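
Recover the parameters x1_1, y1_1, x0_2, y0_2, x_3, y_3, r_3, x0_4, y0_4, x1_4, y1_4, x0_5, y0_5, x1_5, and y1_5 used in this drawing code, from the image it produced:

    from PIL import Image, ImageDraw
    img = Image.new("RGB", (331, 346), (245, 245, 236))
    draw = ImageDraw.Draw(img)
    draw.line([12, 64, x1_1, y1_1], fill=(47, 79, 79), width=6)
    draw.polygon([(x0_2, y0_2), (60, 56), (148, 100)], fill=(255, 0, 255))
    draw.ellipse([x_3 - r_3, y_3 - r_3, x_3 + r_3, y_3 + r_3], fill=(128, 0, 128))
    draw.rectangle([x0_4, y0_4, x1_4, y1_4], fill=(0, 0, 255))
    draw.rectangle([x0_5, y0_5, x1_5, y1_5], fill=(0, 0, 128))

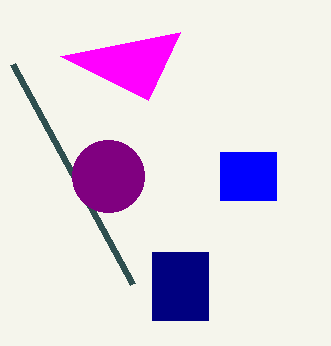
x1_1 = 132
y1_1 = 284
x0_2 = 180
y0_2 = 32
x_3 = 108
y_3 = 176
r_3 = 36
x0_4 = 220
y0_4 = 152
x1_4 = 276
y1_4 = 200
x0_5 = 152
y0_5 = 252
x1_5 = 208
y1_5 = 320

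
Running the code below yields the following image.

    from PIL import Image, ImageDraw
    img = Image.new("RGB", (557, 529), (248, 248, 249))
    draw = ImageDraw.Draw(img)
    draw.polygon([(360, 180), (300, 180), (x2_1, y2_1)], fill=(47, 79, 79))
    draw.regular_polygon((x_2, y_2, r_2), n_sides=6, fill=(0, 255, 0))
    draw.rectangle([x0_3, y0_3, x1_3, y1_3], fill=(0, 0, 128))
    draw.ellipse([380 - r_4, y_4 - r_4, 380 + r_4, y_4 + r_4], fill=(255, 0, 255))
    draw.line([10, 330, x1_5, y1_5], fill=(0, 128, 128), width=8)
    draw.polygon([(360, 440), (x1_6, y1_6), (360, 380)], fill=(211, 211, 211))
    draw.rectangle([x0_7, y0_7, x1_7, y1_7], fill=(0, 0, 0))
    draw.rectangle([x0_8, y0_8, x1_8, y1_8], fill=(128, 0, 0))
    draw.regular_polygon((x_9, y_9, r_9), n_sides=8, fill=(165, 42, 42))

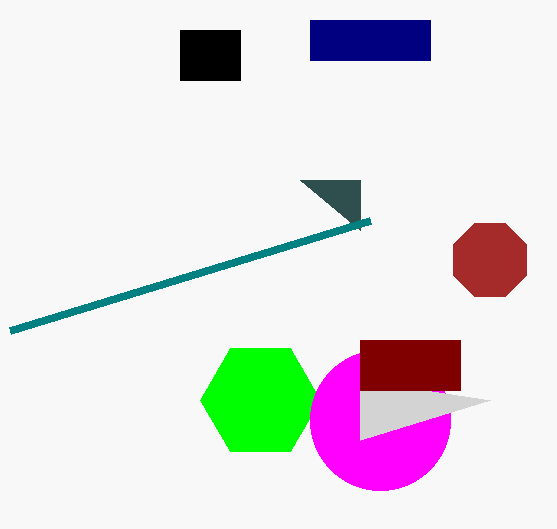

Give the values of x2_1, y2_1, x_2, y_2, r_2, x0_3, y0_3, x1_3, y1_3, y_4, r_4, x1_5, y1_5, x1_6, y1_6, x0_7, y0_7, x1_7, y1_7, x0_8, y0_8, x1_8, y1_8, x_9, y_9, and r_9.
x2_1 = 360
y2_1 = 230
x_2 = 260
y_2 = 400
r_2 = 60
x0_3 = 310
y0_3 = 20
x1_3 = 430
y1_3 = 60
y_4 = 420
r_4 = 70
x1_5 = 370
y1_5 = 220
x1_6 = 490
y1_6 = 400
x0_7 = 180
y0_7 = 30
x1_7 = 240
y1_7 = 80
x0_8 = 360
y0_8 = 340
x1_8 = 460
y1_8 = 390
x_9 = 490
y_9 = 260
r_9 = 40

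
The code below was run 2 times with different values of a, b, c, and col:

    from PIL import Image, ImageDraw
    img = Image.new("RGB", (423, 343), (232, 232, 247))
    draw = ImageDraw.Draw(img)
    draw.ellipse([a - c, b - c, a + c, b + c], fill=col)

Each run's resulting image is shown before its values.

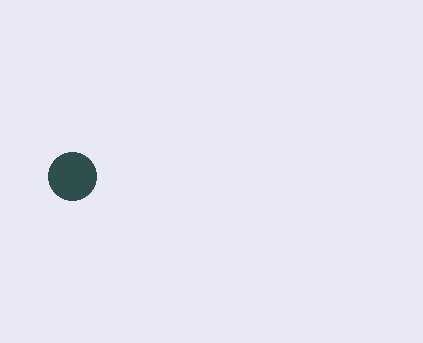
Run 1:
a = 72, b = 176, c = 24, col = 'darkslategray'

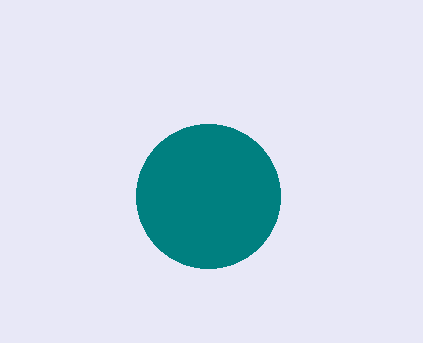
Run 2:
a = 208, b = 196, c = 72, col = 'teal'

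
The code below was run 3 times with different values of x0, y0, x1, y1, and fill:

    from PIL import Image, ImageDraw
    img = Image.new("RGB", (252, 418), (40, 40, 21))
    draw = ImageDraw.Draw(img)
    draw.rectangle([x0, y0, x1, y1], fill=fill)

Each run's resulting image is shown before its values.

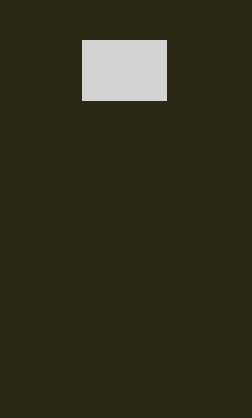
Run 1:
x0 = 82; y0 = 40; x1 = 166; y1 = 100; fill = 'lightgray'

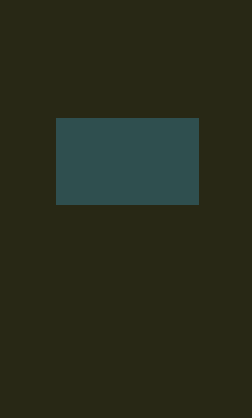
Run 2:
x0 = 56
y0 = 118
x1 = 198
y1 = 204
fill = 'darkslategray'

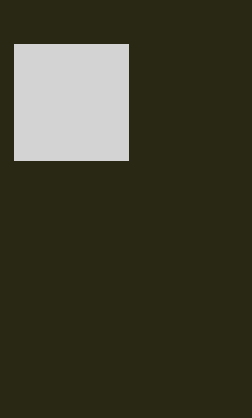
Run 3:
x0 = 14; y0 = 44; x1 = 128; y1 = 160; fill = 'lightgray'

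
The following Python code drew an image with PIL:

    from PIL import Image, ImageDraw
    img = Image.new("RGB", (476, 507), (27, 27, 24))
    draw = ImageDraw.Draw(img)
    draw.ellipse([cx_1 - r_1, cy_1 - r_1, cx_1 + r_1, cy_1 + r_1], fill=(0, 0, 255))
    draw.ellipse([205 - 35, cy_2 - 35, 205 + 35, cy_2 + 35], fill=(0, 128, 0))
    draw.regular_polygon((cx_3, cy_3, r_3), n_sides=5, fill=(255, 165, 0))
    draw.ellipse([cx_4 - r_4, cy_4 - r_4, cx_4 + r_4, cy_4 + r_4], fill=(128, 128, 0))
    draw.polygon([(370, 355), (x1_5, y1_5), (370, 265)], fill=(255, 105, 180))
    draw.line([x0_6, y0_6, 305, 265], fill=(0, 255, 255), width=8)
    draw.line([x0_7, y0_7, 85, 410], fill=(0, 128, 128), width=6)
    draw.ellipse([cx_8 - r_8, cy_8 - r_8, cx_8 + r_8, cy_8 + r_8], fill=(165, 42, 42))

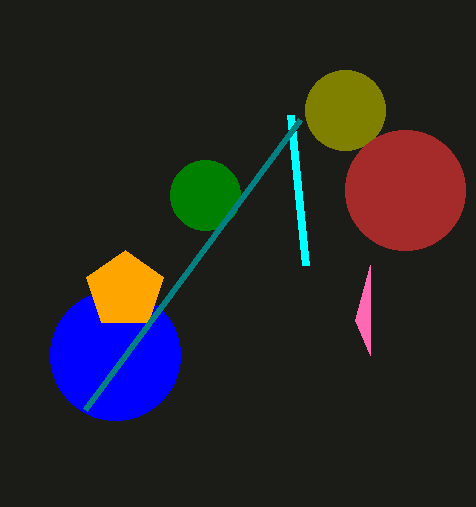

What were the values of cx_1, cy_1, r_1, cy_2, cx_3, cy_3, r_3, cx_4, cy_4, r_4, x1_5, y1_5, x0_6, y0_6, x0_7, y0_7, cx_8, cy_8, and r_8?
cx_1 = 115
cy_1 = 355
r_1 = 65
cy_2 = 195
cx_3 = 125
cy_3 = 290
r_3 = 40
cx_4 = 345
cy_4 = 110
r_4 = 40
x1_5 = 355
y1_5 = 320
x0_6 = 290
y0_6 = 115
x0_7 = 300
y0_7 = 120
cx_8 = 405
cy_8 = 190
r_8 = 60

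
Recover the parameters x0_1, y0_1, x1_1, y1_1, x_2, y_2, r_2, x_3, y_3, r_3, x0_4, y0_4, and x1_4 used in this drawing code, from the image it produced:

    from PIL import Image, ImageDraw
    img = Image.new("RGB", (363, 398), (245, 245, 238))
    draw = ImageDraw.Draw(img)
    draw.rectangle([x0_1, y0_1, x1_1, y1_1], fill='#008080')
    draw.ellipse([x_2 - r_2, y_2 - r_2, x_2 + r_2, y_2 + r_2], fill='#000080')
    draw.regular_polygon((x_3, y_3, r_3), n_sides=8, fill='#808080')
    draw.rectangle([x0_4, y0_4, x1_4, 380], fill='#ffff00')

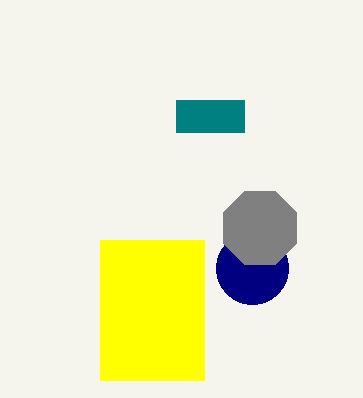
x0_1 = 176, y0_1 = 100, x1_1 = 244, y1_1 = 132, x_2 = 252, y_2 = 268, r_2 = 36, x_3 = 260, y_3 = 228, r_3 = 40, x0_4 = 100, y0_4 = 240, x1_4 = 204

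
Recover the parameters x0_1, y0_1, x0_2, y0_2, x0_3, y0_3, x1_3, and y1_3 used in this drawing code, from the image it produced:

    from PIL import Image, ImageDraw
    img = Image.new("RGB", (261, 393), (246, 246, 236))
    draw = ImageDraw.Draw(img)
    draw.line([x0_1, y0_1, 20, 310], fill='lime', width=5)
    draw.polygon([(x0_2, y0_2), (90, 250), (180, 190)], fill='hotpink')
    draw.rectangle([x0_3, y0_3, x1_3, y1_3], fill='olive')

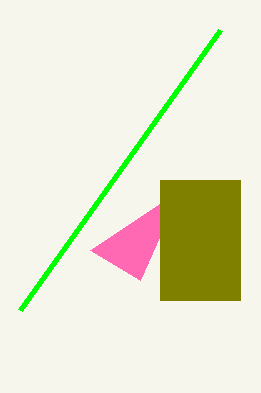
x0_1 = 220
y0_1 = 30
x0_2 = 140
y0_2 = 280
x0_3 = 160
y0_3 = 180
x1_3 = 240
y1_3 = 300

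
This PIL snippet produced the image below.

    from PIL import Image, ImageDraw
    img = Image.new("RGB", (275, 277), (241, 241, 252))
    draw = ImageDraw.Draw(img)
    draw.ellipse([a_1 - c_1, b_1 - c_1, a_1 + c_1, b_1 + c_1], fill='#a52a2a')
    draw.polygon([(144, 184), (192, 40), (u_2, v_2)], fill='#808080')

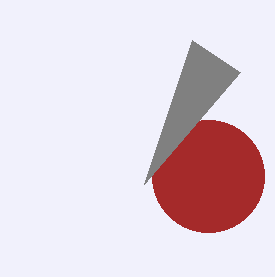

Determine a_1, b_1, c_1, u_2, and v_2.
a_1 = 208; b_1 = 176; c_1 = 56; u_2 = 240; v_2 = 72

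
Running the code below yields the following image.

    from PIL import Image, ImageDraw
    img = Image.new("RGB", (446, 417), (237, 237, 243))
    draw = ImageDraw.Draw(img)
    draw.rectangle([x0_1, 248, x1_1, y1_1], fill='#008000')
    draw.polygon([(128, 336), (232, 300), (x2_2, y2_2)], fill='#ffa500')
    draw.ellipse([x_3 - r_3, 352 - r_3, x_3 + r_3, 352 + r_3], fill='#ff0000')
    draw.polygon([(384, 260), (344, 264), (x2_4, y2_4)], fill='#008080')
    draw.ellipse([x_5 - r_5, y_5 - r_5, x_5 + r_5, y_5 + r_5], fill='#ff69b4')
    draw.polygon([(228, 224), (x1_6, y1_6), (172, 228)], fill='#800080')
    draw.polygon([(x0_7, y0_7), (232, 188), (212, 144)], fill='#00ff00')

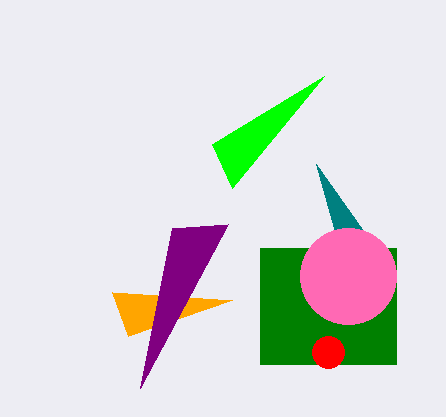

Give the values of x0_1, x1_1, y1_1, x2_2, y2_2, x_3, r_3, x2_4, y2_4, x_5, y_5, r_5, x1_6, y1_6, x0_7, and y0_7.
x0_1 = 260; x1_1 = 396; y1_1 = 364; x2_2 = 112; y2_2 = 292; x_3 = 328; r_3 = 16; x2_4 = 316; y2_4 = 164; x_5 = 348; y_5 = 276; r_5 = 48; x1_6 = 140; y1_6 = 388; x0_7 = 324; y0_7 = 76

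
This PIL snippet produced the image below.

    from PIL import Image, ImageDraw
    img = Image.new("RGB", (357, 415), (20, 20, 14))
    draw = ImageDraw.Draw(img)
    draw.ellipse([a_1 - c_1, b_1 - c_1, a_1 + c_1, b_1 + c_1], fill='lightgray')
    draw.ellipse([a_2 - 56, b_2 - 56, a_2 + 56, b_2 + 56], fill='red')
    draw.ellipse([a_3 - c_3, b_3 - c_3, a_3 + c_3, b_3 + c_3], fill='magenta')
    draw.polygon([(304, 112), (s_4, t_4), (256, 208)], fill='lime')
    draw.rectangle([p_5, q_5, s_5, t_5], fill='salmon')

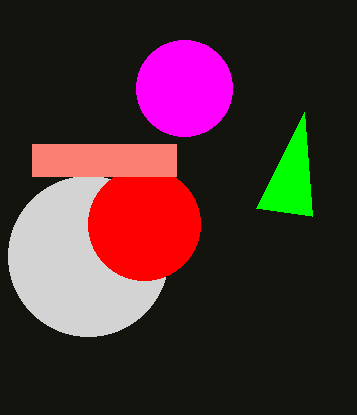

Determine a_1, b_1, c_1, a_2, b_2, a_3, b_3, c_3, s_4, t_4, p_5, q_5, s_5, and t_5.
a_1 = 88
b_1 = 256
c_1 = 80
a_2 = 144
b_2 = 224
a_3 = 184
b_3 = 88
c_3 = 48
s_4 = 312
t_4 = 216
p_5 = 32
q_5 = 144
s_5 = 176
t_5 = 176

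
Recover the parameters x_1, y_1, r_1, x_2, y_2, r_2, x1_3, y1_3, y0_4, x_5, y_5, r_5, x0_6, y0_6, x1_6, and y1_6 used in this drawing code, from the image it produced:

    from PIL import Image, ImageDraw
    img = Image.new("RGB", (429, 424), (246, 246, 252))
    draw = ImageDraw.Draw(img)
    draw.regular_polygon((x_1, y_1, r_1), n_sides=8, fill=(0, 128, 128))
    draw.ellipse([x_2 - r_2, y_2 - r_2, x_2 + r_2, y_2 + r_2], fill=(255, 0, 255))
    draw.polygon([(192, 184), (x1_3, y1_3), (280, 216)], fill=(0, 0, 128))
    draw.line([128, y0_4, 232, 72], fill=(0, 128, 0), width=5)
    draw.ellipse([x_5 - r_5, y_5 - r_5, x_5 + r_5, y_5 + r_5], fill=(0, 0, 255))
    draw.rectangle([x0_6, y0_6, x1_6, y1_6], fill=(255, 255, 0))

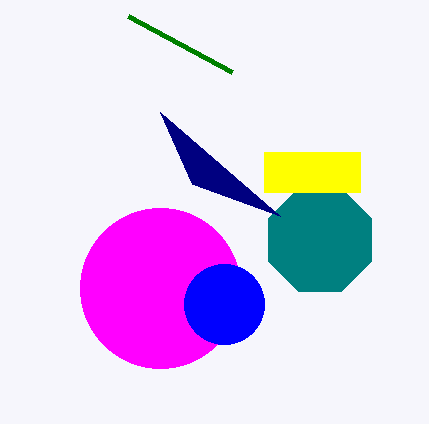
x_1 = 320; y_1 = 240; r_1 = 56; x_2 = 160; y_2 = 288; r_2 = 80; x1_3 = 160; y1_3 = 112; y0_4 = 16; x_5 = 224; y_5 = 304; r_5 = 40; x0_6 = 264; y0_6 = 152; x1_6 = 360; y1_6 = 192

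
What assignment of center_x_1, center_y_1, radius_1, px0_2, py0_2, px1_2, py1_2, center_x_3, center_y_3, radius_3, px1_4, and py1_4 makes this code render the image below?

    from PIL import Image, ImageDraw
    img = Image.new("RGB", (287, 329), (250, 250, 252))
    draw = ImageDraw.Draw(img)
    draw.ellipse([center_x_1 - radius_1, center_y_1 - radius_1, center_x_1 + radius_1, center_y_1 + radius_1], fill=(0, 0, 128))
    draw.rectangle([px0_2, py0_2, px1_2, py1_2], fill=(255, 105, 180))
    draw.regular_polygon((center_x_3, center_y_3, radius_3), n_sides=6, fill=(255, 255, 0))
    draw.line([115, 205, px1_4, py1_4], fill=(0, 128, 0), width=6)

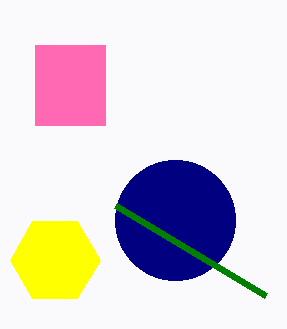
center_x_1 = 175, center_y_1 = 220, radius_1 = 60, px0_2 = 35, py0_2 = 45, px1_2 = 105, py1_2 = 125, center_x_3 = 55, center_y_3 = 260, radius_3 = 45, px1_4 = 265, py1_4 = 295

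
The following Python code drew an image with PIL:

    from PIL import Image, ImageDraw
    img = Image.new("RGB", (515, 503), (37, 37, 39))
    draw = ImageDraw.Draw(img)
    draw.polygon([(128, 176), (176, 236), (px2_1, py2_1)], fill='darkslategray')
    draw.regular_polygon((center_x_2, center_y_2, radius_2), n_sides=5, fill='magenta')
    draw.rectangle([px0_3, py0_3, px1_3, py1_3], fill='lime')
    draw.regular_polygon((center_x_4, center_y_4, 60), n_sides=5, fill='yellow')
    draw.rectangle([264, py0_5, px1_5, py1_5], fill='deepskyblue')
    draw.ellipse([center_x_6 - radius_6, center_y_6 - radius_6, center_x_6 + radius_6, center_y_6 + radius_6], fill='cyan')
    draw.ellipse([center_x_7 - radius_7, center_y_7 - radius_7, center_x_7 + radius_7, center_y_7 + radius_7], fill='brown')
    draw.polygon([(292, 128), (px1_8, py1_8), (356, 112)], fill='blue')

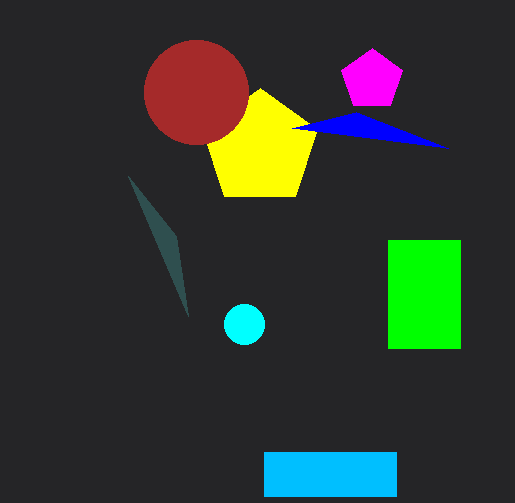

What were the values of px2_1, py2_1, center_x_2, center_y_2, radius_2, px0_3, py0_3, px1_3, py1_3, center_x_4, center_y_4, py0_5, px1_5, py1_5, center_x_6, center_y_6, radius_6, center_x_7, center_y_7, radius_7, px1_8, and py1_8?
px2_1 = 188, py2_1 = 316, center_x_2 = 372, center_y_2 = 80, radius_2 = 32, px0_3 = 388, py0_3 = 240, px1_3 = 460, py1_3 = 348, center_x_4 = 260, center_y_4 = 148, py0_5 = 452, px1_5 = 396, py1_5 = 496, center_x_6 = 244, center_y_6 = 324, radius_6 = 20, center_x_7 = 196, center_y_7 = 92, radius_7 = 52, px1_8 = 448, py1_8 = 148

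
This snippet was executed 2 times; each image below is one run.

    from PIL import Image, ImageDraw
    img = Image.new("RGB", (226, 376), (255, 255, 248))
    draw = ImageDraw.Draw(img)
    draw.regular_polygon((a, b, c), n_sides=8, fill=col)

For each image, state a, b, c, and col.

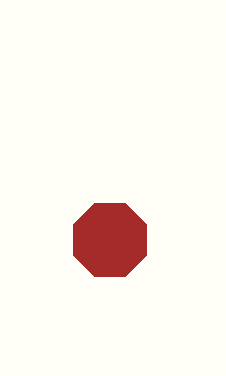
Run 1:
a = 110
b = 240
c = 40
col = 'brown'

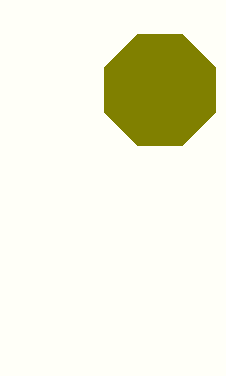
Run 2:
a = 160; b = 90; c = 60; col = 'olive'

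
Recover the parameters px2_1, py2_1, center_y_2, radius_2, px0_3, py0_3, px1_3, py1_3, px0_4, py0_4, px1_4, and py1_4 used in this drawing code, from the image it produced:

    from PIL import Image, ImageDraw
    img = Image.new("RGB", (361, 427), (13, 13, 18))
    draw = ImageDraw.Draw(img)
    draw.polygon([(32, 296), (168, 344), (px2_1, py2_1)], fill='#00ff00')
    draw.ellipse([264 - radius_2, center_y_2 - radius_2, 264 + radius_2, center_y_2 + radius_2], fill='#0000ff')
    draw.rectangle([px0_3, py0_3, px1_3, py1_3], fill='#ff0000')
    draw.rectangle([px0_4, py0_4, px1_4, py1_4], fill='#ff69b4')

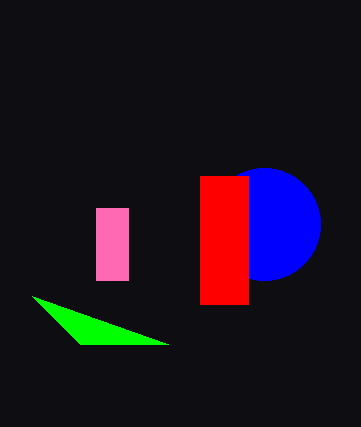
px2_1 = 80; py2_1 = 344; center_y_2 = 224; radius_2 = 56; px0_3 = 200; py0_3 = 176; px1_3 = 248; py1_3 = 304; px0_4 = 96; py0_4 = 208; px1_4 = 128; py1_4 = 280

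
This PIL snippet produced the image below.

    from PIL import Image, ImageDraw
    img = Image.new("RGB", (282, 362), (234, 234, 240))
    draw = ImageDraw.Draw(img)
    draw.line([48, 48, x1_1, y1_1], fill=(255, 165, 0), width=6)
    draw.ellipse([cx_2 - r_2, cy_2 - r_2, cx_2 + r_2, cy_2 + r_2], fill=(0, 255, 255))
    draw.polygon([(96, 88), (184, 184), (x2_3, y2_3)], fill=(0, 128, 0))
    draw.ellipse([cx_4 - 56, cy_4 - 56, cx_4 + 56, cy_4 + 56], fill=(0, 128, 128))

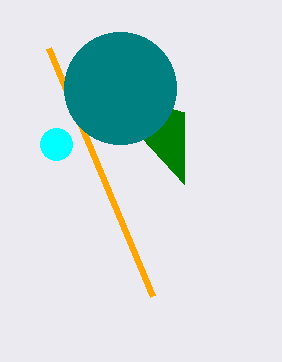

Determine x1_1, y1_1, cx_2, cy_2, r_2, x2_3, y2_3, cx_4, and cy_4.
x1_1 = 152
y1_1 = 296
cx_2 = 56
cy_2 = 144
r_2 = 16
x2_3 = 184
y2_3 = 112
cx_4 = 120
cy_4 = 88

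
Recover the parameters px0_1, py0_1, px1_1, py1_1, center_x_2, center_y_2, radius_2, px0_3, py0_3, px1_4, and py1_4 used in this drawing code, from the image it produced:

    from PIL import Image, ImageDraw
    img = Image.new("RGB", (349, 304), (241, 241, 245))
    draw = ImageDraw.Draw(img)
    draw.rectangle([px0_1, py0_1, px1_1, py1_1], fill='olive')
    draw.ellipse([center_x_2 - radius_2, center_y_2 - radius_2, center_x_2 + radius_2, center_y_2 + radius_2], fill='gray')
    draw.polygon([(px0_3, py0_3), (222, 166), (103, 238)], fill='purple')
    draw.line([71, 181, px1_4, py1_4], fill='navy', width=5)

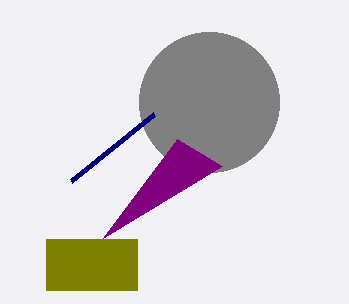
px0_1 = 46, py0_1 = 239, px1_1 = 137, py1_1 = 290, center_x_2 = 209, center_y_2 = 102, radius_2 = 70, px0_3 = 177, py0_3 = 139, px1_4 = 154, py1_4 = 114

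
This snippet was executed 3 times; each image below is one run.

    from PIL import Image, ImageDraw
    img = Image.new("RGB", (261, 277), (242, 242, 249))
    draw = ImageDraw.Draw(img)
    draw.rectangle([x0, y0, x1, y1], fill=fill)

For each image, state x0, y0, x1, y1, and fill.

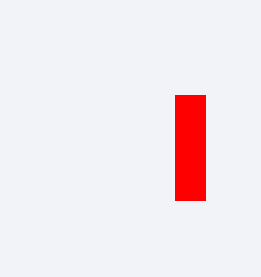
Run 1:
x0 = 175
y0 = 95
x1 = 205
y1 = 200
fill = 'red'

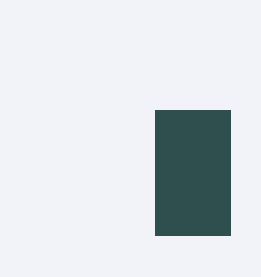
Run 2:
x0 = 155, y0 = 110, x1 = 230, y1 = 235, fill = 'darkslategray'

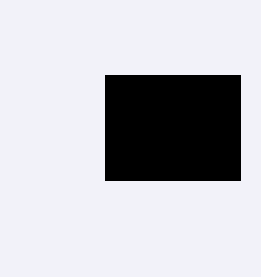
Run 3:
x0 = 105, y0 = 75, x1 = 240, y1 = 180, fill = 'black'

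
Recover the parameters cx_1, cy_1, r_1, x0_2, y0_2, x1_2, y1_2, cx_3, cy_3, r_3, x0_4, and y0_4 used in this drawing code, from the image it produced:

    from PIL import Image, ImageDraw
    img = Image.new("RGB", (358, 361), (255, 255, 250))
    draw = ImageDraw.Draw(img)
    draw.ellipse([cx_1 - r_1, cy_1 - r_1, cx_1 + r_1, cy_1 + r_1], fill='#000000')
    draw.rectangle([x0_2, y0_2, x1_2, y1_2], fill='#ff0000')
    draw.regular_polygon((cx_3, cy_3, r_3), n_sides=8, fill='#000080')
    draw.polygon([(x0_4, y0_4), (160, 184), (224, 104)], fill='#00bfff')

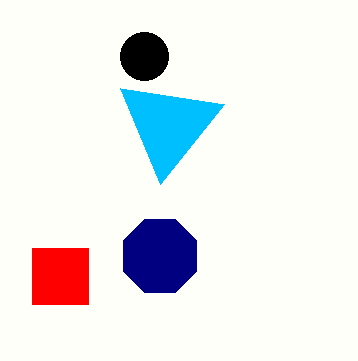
cx_1 = 144; cy_1 = 56; r_1 = 24; x0_2 = 32; y0_2 = 248; x1_2 = 88; y1_2 = 304; cx_3 = 160; cy_3 = 256; r_3 = 40; x0_4 = 120; y0_4 = 88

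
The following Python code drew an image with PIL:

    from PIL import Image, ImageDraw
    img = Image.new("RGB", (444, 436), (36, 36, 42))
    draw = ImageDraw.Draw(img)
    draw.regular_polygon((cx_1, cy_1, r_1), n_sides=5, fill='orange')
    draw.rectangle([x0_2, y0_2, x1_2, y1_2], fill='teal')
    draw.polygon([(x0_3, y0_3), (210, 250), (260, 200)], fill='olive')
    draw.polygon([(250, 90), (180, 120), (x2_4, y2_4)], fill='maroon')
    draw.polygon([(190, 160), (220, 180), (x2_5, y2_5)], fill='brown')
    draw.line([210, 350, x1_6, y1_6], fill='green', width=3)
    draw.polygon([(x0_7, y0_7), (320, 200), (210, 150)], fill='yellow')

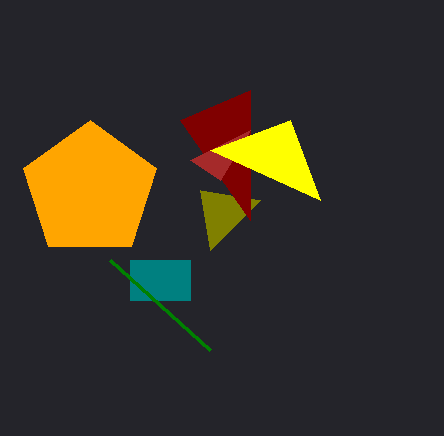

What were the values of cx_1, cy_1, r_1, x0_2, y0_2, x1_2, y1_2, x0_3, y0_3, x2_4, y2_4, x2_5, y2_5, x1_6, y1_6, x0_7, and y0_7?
cx_1 = 90; cy_1 = 190; r_1 = 70; x0_2 = 130; y0_2 = 260; x1_2 = 190; y1_2 = 300; x0_3 = 200; y0_3 = 190; x2_4 = 250; y2_4 = 220; x2_5 = 250; y2_5 = 130; x1_6 = 110; y1_6 = 260; x0_7 = 290; y0_7 = 120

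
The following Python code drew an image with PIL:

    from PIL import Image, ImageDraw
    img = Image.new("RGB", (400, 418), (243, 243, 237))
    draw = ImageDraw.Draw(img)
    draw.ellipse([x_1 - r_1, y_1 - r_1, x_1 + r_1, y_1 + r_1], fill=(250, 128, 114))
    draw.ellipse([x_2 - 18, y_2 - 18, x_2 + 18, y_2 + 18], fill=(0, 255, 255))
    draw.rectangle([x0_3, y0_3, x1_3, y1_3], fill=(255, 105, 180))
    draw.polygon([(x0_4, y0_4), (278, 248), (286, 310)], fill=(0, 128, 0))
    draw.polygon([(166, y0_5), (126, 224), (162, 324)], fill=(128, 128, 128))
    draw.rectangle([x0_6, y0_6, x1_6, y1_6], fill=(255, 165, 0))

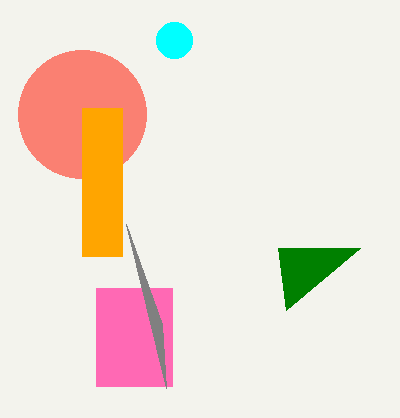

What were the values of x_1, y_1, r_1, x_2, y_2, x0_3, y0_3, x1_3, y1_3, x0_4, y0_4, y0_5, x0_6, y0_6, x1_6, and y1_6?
x_1 = 82, y_1 = 114, r_1 = 64, x_2 = 174, y_2 = 40, x0_3 = 96, y0_3 = 288, x1_3 = 172, y1_3 = 386, x0_4 = 360, y0_4 = 248, y0_5 = 388, x0_6 = 82, y0_6 = 108, x1_6 = 122, y1_6 = 256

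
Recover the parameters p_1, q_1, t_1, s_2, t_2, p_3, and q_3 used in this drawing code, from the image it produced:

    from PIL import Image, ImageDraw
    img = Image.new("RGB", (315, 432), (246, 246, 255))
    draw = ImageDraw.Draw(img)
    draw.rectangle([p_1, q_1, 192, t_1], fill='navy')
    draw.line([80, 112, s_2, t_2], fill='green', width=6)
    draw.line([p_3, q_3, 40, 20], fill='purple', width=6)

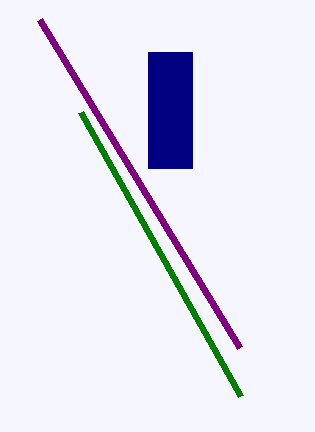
p_1 = 148
q_1 = 52
t_1 = 168
s_2 = 240
t_2 = 396
p_3 = 240
q_3 = 348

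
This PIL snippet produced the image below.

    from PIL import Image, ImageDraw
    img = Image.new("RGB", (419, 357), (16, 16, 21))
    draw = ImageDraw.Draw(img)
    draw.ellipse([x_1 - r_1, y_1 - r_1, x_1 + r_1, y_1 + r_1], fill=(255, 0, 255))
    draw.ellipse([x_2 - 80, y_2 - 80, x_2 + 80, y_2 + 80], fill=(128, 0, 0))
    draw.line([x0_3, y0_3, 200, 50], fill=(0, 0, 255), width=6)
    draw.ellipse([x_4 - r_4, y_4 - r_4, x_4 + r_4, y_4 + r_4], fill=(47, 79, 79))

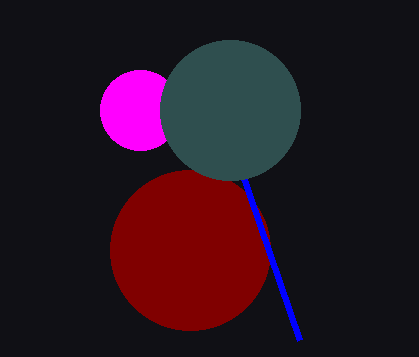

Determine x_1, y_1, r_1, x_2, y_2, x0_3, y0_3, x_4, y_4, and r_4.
x_1 = 140, y_1 = 110, r_1 = 40, x_2 = 190, y_2 = 250, x0_3 = 300, y0_3 = 340, x_4 = 230, y_4 = 110, r_4 = 70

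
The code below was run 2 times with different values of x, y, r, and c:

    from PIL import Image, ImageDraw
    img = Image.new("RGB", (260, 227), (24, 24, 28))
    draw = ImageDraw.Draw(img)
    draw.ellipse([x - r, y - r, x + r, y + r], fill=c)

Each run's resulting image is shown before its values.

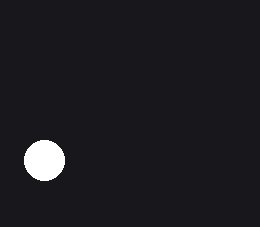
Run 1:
x = 44; y = 160; r = 20; c = 'white'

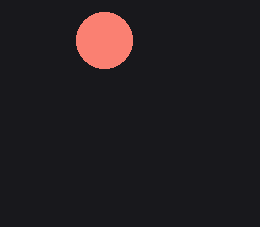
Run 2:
x = 104
y = 40
r = 28
c = 'salmon'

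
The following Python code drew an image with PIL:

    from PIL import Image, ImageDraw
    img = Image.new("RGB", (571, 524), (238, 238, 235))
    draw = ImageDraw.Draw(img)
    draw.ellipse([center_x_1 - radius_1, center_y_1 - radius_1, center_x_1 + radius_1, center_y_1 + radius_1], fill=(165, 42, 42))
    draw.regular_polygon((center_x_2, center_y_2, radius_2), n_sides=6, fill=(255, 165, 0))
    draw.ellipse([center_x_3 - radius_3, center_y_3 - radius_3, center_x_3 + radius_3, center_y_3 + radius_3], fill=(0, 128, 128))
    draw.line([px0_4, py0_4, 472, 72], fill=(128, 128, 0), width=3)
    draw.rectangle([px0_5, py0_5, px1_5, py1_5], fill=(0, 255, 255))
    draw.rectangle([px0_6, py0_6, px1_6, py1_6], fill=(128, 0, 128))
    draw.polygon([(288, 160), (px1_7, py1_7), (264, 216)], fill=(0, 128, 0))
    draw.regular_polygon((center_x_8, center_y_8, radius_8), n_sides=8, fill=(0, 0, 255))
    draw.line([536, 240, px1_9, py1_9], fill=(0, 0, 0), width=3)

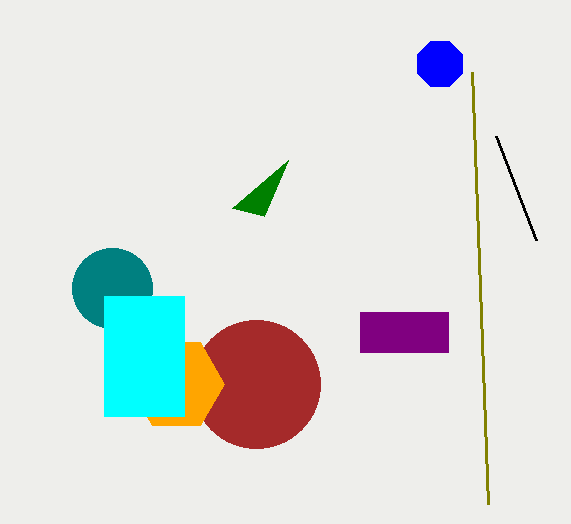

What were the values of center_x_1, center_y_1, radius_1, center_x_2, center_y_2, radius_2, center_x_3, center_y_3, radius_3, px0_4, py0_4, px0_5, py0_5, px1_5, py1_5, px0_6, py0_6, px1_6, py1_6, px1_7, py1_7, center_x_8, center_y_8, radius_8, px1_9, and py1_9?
center_x_1 = 256; center_y_1 = 384; radius_1 = 64; center_x_2 = 176; center_y_2 = 384; radius_2 = 48; center_x_3 = 112; center_y_3 = 288; radius_3 = 40; px0_4 = 488; py0_4 = 504; px0_5 = 104; py0_5 = 296; px1_5 = 184; py1_5 = 416; px0_6 = 360; py0_6 = 312; px1_6 = 448; py1_6 = 352; px1_7 = 232; py1_7 = 208; center_x_8 = 440; center_y_8 = 64; radius_8 = 24; px1_9 = 496; py1_9 = 136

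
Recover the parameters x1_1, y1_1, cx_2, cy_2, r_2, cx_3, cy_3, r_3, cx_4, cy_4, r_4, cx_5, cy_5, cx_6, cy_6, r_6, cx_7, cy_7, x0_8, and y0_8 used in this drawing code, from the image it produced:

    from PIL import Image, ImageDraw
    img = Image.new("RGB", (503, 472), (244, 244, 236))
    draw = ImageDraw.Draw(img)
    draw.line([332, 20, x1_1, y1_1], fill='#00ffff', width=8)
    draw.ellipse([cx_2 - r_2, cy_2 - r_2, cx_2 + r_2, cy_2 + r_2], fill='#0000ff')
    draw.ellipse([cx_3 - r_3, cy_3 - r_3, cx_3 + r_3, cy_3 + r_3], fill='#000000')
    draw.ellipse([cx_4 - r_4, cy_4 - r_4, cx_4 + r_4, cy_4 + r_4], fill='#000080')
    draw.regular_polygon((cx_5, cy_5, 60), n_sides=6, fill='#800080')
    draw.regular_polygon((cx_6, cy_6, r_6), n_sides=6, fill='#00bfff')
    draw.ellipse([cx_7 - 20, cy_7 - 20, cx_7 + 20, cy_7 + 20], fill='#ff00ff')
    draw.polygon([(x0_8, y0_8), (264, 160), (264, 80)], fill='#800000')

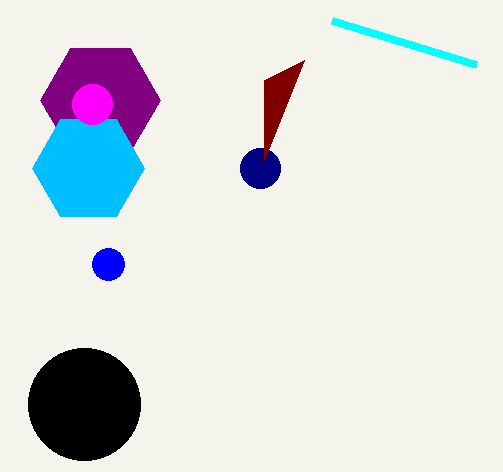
x1_1 = 476
y1_1 = 64
cx_2 = 108
cy_2 = 264
r_2 = 16
cx_3 = 84
cy_3 = 404
r_3 = 56
cx_4 = 260
cy_4 = 168
r_4 = 20
cx_5 = 100
cy_5 = 100
cx_6 = 88
cy_6 = 168
r_6 = 56
cx_7 = 92
cy_7 = 104
x0_8 = 304
y0_8 = 60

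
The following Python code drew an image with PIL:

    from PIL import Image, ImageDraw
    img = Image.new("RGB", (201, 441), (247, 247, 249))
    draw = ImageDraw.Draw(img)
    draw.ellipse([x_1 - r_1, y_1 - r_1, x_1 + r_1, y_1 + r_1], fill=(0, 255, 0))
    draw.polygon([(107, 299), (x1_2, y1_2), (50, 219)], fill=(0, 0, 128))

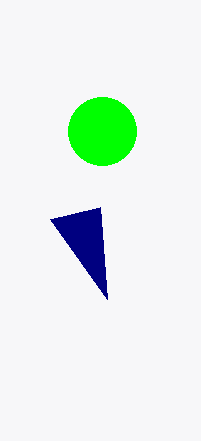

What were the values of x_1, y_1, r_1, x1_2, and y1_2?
x_1 = 102
y_1 = 131
r_1 = 34
x1_2 = 100
y1_2 = 207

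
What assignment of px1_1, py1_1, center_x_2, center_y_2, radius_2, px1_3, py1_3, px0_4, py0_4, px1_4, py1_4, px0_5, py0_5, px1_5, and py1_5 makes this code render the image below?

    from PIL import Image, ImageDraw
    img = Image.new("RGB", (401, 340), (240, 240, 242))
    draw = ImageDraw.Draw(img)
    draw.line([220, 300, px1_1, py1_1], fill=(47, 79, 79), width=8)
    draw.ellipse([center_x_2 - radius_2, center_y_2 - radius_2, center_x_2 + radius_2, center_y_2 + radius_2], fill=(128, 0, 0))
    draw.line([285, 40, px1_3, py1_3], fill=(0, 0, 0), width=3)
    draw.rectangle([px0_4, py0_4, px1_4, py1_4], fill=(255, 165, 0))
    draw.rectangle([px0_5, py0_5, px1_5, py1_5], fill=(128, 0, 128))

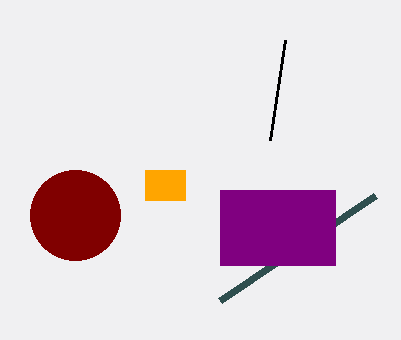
px1_1 = 375
py1_1 = 195
center_x_2 = 75
center_y_2 = 215
radius_2 = 45
px1_3 = 270
py1_3 = 140
px0_4 = 145
py0_4 = 170
px1_4 = 185
py1_4 = 200
px0_5 = 220
py0_5 = 190
px1_5 = 335
py1_5 = 265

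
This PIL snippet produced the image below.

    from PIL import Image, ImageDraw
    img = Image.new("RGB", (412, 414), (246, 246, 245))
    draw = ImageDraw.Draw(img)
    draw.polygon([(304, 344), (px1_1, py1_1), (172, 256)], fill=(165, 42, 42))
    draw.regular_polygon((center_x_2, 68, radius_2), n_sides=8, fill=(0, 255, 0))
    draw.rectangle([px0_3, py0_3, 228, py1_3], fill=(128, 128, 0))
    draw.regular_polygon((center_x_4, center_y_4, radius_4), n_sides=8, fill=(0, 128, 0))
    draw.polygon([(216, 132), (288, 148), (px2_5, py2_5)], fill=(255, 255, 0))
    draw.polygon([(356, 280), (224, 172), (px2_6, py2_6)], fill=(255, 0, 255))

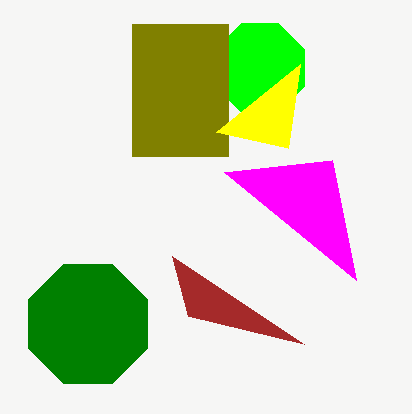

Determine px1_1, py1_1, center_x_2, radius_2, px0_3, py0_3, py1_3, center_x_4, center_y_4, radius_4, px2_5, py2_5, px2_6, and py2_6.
px1_1 = 188; py1_1 = 316; center_x_2 = 260; radius_2 = 48; px0_3 = 132; py0_3 = 24; py1_3 = 156; center_x_4 = 88; center_y_4 = 324; radius_4 = 64; px2_5 = 300; py2_5 = 64; px2_6 = 332; py2_6 = 160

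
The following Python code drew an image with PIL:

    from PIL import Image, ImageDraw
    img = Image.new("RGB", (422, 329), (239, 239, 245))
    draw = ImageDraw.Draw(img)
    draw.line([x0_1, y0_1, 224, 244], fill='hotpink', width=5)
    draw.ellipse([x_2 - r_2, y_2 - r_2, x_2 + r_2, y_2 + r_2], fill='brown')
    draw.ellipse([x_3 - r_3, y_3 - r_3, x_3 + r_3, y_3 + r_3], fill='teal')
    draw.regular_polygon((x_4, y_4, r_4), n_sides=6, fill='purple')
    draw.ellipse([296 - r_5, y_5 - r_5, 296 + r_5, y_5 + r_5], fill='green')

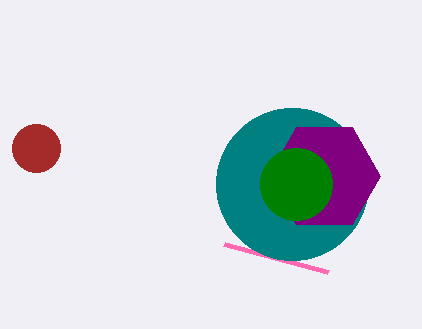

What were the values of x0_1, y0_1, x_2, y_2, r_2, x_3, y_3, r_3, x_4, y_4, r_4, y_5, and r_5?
x0_1 = 328
y0_1 = 272
x_2 = 36
y_2 = 148
r_2 = 24
x_3 = 292
y_3 = 184
r_3 = 76
x_4 = 324
y_4 = 176
r_4 = 56
y_5 = 184
r_5 = 36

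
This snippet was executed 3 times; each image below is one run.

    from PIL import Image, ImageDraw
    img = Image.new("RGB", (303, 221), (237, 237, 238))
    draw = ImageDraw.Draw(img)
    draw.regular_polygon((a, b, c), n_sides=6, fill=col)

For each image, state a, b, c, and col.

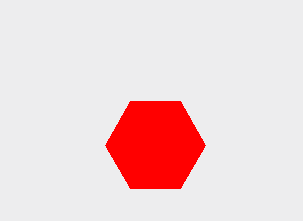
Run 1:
a = 155, b = 145, c = 50, col = 'red'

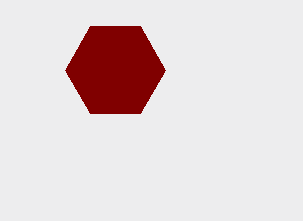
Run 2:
a = 115; b = 70; c = 50; col = 'maroon'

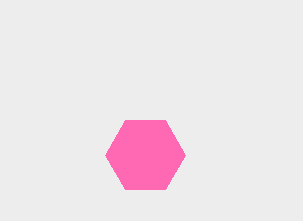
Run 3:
a = 145; b = 155; c = 40; col = 'hotpink'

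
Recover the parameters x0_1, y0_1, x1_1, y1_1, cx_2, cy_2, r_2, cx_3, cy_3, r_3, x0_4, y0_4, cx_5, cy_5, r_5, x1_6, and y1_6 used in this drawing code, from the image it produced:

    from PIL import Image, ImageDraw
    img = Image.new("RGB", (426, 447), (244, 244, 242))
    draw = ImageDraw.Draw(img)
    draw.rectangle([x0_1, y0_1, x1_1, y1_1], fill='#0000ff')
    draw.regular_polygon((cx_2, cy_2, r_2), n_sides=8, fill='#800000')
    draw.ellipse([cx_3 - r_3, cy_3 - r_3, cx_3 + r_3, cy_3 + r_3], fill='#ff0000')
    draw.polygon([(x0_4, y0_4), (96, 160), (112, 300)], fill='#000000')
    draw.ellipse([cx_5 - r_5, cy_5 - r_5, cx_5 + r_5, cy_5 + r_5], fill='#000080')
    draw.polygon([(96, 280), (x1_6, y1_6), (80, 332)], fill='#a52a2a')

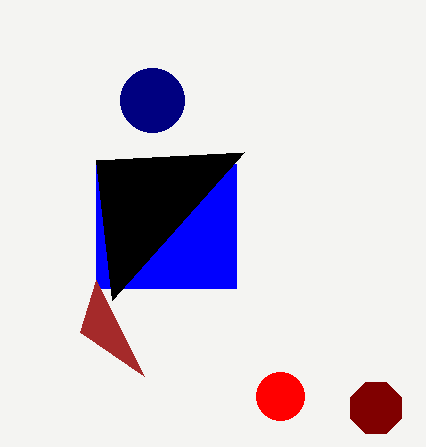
x0_1 = 96, y0_1 = 164, x1_1 = 236, y1_1 = 288, cx_2 = 376, cy_2 = 408, r_2 = 28, cx_3 = 280, cy_3 = 396, r_3 = 24, x0_4 = 244, y0_4 = 152, cx_5 = 152, cy_5 = 100, r_5 = 32, x1_6 = 144, y1_6 = 376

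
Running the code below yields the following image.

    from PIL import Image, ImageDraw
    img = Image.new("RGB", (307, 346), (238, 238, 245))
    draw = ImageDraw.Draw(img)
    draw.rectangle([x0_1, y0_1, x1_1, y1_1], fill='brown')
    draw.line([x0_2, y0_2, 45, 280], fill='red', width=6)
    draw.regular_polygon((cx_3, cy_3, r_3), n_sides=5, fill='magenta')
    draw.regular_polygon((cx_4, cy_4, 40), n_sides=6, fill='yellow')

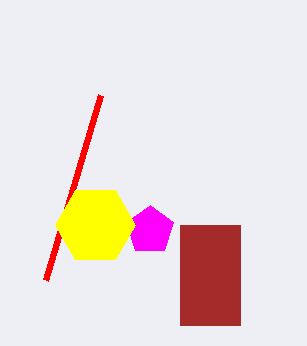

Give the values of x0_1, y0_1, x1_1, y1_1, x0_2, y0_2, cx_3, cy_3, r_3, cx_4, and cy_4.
x0_1 = 180, y0_1 = 225, x1_1 = 240, y1_1 = 325, x0_2 = 100, y0_2 = 95, cx_3 = 150, cy_3 = 230, r_3 = 25, cx_4 = 95, cy_4 = 225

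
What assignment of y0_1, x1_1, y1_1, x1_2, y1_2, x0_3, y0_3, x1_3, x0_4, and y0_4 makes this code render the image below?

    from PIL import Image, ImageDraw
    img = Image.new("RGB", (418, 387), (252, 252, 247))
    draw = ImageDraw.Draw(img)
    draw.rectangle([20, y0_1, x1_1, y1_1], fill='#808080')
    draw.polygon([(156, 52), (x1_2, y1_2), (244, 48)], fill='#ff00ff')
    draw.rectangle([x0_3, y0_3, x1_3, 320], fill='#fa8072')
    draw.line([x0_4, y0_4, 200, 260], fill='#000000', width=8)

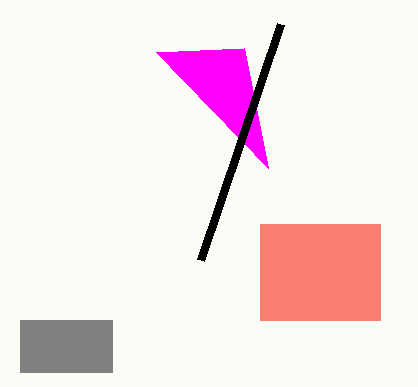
y0_1 = 320
x1_1 = 112
y1_1 = 372
x1_2 = 268
y1_2 = 168
x0_3 = 260
y0_3 = 224
x1_3 = 380
x0_4 = 280
y0_4 = 24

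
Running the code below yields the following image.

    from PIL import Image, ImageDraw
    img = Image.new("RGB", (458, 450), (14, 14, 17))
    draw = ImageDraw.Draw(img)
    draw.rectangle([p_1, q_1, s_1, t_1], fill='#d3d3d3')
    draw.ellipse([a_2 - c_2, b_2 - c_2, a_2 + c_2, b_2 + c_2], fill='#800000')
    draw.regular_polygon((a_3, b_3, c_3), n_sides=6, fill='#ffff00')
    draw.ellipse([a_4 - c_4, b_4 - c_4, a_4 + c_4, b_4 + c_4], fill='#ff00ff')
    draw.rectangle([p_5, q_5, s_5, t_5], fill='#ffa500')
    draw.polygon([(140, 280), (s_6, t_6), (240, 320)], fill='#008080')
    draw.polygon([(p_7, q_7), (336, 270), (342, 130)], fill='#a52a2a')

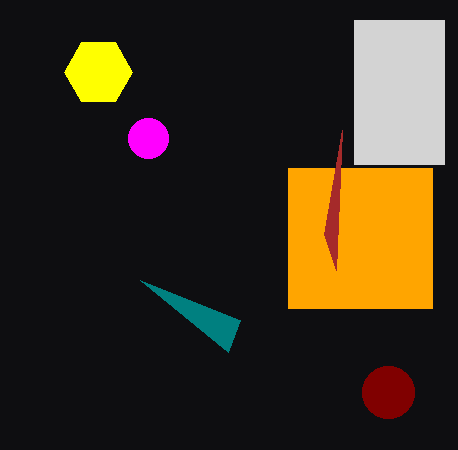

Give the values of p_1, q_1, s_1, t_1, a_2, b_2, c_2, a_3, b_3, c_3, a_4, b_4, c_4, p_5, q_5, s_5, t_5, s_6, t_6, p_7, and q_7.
p_1 = 354; q_1 = 20; s_1 = 444; t_1 = 164; a_2 = 388; b_2 = 392; c_2 = 26; a_3 = 98; b_3 = 72; c_3 = 34; a_4 = 148; b_4 = 138; c_4 = 20; p_5 = 288; q_5 = 168; s_5 = 432; t_5 = 308; s_6 = 228; t_6 = 352; p_7 = 324; q_7 = 234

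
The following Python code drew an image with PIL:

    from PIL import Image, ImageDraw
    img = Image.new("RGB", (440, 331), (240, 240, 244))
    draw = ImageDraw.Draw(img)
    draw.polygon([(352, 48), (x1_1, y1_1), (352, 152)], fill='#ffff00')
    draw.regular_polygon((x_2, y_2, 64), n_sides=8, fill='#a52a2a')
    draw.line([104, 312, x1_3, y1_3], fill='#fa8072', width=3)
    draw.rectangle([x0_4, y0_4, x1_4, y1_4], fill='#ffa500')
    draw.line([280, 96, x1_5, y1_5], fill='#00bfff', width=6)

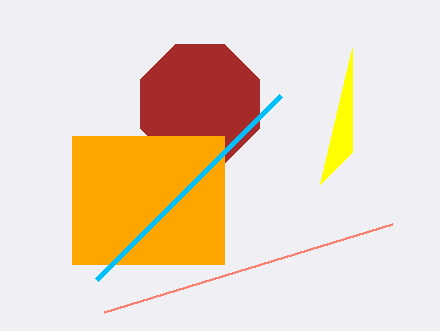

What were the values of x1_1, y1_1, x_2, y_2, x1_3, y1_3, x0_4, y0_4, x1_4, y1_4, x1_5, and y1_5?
x1_1 = 320; y1_1 = 184; x_2 = 200; y_2 = 104; x1_3 = 392; y1_3 = 224; x0_4 = 72; y0_4 = 136; x1_4 = 224; y1_4 = 264; x1_5 = 96; y1_5 = 280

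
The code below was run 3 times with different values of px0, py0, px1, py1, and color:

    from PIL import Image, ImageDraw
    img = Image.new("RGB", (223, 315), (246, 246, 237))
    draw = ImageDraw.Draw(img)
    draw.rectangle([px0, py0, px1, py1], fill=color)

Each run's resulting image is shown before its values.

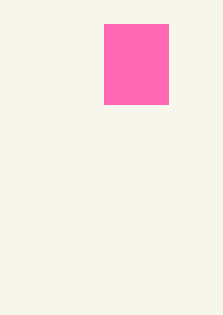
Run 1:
px0 = 104, py0 = 24, px1 = 168, py1 = 104, color = 'hotpink'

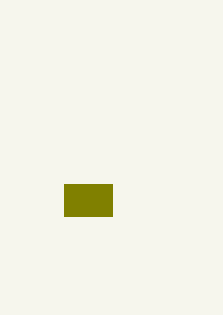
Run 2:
px0 = 64
py0 = 184
px1 = 112
py1 = 216
color = 'olive'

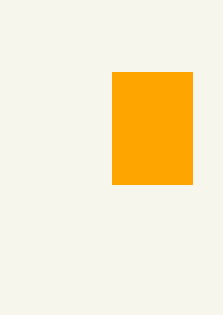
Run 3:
px0 = 112; py0 = 72; px1 = 192; py1 = 184; color = 'orange'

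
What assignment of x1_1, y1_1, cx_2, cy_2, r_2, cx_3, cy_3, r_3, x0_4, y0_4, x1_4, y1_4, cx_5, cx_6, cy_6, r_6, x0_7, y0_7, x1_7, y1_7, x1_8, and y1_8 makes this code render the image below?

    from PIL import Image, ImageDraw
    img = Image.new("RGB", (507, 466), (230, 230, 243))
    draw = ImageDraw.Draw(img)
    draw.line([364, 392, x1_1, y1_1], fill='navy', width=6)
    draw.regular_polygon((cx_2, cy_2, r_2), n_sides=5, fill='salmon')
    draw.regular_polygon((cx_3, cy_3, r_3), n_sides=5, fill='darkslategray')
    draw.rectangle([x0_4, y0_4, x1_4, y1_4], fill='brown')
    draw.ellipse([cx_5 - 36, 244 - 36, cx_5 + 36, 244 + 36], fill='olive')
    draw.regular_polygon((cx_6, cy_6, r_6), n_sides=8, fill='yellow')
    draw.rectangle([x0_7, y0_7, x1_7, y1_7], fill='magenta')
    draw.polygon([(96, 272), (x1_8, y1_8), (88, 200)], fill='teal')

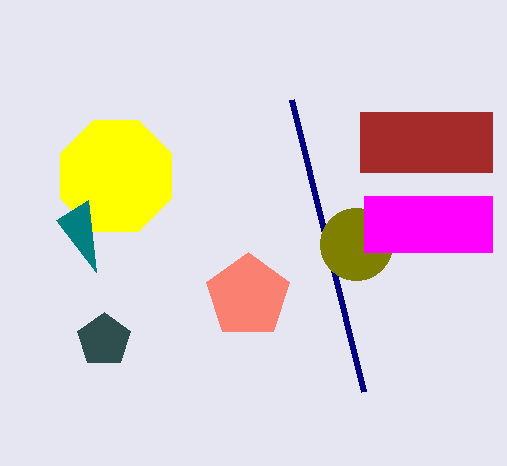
x1_1 = 292; y1_1 = 100; cx_2 = 248; cy_2 = 296; r_2 = 44; cx_3 = 104; cy_3 = 340; r_3 = 28; x0_4 = 360; y0_4 = 112; x1_4 = 492; y1_4 = 172; cx_5 = 356; cx_6 = 116; cy_6 = 176; r_6 = 60; x0_7 = 364; y0_7 = 196; x1_7 = 492; y1_7 = 252; x1_8 = 56; y1_8 = 220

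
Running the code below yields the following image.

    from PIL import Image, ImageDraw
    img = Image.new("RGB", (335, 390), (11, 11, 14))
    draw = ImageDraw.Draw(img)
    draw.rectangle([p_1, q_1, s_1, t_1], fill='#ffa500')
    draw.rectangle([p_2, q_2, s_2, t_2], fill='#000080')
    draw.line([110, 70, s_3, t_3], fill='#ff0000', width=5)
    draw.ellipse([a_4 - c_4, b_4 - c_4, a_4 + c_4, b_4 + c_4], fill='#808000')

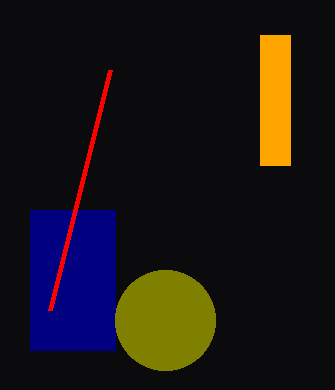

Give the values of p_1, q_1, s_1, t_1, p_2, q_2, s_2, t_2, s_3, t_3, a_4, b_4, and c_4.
p_1 = 260
q_1 = 35
s_1 = 290
t_1 = 165
p_2 = 30
q_2 = 210
s_2 = 115
t_2 = 350
s_3 = 50
t_3 = 310
a_4 = 165
b_4 = 320
c_4 = 50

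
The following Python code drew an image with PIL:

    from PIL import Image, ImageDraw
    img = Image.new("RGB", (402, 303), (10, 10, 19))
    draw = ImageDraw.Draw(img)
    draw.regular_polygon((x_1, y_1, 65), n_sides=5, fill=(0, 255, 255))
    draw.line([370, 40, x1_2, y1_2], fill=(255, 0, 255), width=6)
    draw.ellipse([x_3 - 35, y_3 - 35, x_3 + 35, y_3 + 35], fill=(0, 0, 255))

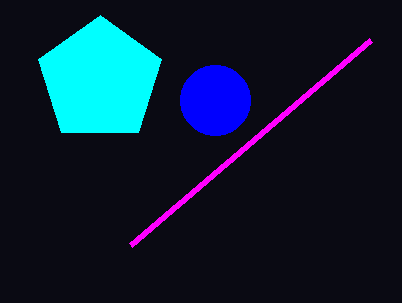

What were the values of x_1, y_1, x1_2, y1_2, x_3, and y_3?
x_1 = 100; y_1 = 80; x1_2 = 130; y1_2 = 245; x_3 = 215; y_3 = 100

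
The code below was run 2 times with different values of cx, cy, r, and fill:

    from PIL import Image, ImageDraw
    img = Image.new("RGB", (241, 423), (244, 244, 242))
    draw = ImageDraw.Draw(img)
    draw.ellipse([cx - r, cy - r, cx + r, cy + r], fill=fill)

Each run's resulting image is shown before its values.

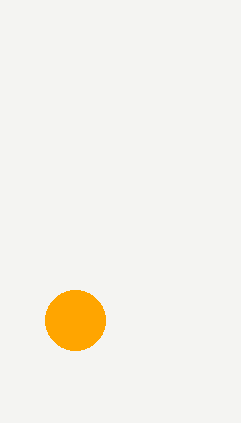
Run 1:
cx = 75, cy = 320, r = 30, fill = 'orange'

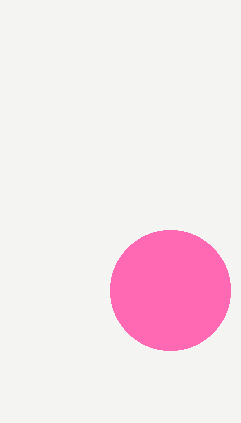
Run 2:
cx = 170, cy = 290, r = 60, fill = 'hotpink'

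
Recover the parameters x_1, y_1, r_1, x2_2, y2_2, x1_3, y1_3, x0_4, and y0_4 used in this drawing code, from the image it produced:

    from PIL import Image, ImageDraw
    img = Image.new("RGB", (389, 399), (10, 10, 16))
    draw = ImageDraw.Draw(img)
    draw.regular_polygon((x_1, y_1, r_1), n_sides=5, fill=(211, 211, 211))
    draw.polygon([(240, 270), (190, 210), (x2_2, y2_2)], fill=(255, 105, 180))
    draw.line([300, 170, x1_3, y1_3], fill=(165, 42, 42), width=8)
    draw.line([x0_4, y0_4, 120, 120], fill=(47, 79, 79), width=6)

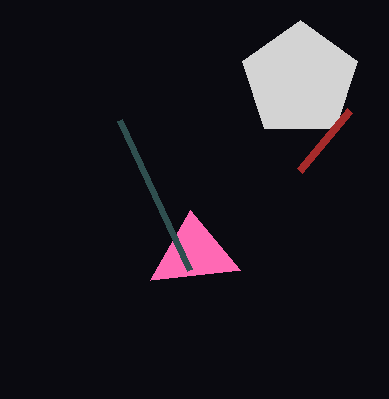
x_1 = 300
y_1 = 80
r_1 = 60
x2_2 = 150
y2_2 = 280
x1_3 = 350
y1_3 = 110
x0_4 = 190
y0_4 = 270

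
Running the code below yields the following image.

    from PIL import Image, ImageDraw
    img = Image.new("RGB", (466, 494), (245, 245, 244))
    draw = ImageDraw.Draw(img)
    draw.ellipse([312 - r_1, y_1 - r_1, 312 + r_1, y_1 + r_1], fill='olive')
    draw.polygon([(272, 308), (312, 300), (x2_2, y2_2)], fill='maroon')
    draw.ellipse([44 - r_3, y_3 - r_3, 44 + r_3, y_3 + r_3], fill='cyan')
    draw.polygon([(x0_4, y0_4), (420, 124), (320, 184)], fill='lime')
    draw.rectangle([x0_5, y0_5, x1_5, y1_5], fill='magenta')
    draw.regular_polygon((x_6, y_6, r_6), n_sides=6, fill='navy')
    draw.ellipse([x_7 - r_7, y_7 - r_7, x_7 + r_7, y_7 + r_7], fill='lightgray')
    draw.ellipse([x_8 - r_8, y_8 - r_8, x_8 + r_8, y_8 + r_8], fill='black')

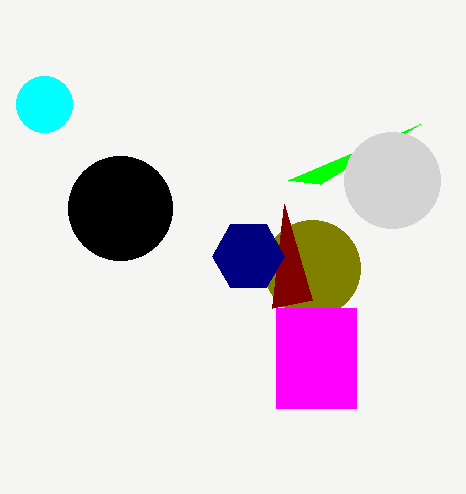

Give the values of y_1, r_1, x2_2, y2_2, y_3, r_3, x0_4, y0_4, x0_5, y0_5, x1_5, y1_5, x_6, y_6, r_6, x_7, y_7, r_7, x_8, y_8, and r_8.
y_1 = 268
r_1 = 48
x2_2 = 284
y2_2 = 204
y_3 = 104
r_3 = 28
x0_4 = 288
y0_4 = 180
x0_5 = 276
y0_5 = 308
x1_5 = 356
y1_5 = 408
x_6 = 248
y_6 = 256
r_6 = 36
x_7 = 392
y_7 = 180
r_7 = 48
x_8 = 120
y_8 = 208
r_8 = 52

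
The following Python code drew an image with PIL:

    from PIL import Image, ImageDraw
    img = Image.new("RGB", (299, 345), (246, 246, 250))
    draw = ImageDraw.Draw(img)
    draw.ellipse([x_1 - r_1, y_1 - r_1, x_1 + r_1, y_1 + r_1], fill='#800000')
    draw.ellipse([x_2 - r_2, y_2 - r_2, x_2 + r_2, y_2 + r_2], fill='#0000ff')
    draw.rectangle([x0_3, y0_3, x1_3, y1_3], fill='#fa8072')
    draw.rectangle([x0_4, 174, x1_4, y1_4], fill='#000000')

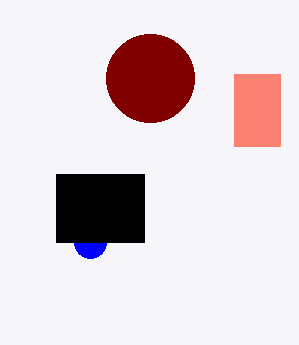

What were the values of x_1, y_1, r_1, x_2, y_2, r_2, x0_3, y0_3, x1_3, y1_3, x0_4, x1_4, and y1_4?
x_1 = 150; y_1 = 78; r_1 = 44; x_2 = 90; y_2 = 242; r_2 = 16; x0_3 = 234; y0_3 = 74; x1_3 = 280; y1_3 = 146; x0_4 = 56; x1_4 = 144; y1_4 = 242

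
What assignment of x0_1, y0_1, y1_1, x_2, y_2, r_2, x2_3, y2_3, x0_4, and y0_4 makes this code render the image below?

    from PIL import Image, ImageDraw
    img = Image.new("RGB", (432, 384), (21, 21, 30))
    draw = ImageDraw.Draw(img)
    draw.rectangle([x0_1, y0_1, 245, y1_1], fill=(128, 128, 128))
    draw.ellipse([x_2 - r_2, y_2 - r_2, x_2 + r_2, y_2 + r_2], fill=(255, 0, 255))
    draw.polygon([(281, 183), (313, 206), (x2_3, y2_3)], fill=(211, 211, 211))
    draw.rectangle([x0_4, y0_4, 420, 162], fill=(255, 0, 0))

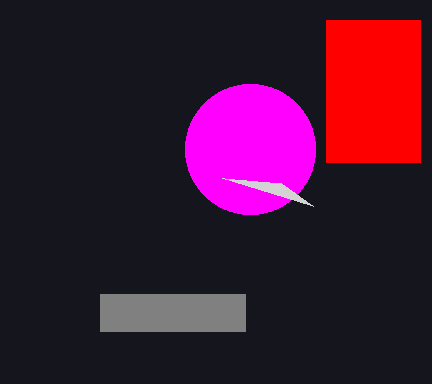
x0_1 = 100
y0_1 = 294
y1_1 = 331
x_2 = 250
y_2 = 149
r_2 = 65
x2_3 = 222
y2_3 = 178
x0_4 = 326
y0_4 = 20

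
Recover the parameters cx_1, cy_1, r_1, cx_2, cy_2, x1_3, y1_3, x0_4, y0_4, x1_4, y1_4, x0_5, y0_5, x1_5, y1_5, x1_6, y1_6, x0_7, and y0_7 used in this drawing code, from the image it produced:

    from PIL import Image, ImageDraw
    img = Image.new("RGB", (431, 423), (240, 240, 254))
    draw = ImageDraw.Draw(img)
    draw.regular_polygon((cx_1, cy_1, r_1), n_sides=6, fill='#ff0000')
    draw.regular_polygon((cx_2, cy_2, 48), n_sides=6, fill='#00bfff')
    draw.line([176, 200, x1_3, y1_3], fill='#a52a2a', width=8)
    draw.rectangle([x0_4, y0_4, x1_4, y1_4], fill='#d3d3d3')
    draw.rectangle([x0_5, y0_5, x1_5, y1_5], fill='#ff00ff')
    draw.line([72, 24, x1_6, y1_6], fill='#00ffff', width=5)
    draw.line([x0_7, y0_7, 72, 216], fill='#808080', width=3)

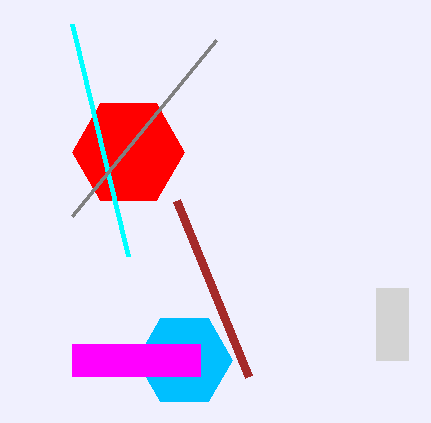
cx_1 = 128, cy_1 = 152, r_1 = 56, cx_2 = 184, cy_2 = 360, x1_3 = 248, y1_3 = 376, x0_4 = 376, y0_4 = 288, x1_4 = 408, y1_4 = 360, x0_5 = 72, y0_5 = 344, x1_5 = 200, y1_5 = 376, x1_6 = 128, y1_6 = 256, x0_7 = 216, y0_7 = 40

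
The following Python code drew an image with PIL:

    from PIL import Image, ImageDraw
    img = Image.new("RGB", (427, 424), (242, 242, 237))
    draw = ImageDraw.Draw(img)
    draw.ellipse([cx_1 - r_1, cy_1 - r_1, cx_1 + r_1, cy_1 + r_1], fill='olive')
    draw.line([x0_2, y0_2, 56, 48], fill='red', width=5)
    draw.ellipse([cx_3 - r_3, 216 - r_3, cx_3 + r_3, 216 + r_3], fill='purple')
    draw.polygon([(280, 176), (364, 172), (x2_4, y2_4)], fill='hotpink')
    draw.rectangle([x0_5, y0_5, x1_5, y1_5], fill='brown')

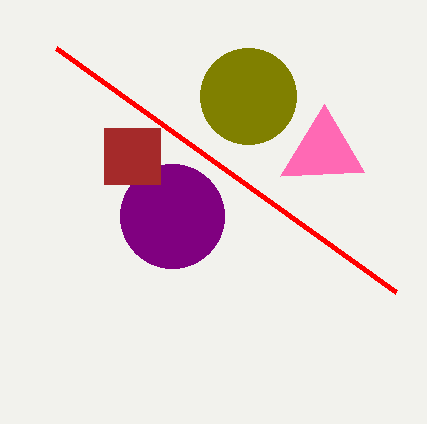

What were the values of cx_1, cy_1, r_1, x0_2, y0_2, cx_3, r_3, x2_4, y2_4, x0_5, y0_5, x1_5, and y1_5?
cx_1 = 248; cy_1 = 96; r_1 = 48; x0_2 = 396; y0_2 = 292; cx_3 = 172; r_3 = 52; x2_4 = 324; y2_4 = 104; x0_5 = 104; y0_5 = 128; x1_5 = 160; y1_5 = 184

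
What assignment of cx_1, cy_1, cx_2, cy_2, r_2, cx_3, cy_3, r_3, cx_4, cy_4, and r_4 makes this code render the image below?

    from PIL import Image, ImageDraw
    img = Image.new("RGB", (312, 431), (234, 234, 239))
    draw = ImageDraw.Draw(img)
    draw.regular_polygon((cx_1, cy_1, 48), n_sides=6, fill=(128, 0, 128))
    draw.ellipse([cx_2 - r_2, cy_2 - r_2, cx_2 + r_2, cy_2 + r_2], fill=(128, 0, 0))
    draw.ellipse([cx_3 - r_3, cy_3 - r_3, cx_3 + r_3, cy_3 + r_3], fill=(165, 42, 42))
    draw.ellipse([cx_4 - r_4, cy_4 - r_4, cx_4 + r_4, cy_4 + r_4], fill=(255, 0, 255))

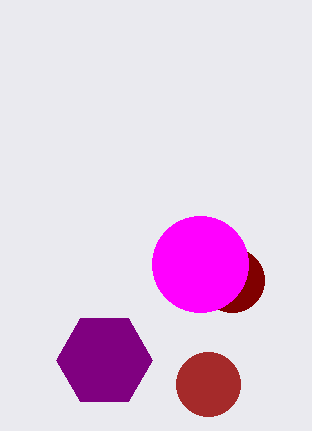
cx_1 = 104, cy_1 = 360, cx_2 = 232, cy_2 = 280, r_2 = 32, cx_3 = 208, cy_3 = 384, r_3 = 32, cx_4 = 200, cy_4 = 264, r_4 = 48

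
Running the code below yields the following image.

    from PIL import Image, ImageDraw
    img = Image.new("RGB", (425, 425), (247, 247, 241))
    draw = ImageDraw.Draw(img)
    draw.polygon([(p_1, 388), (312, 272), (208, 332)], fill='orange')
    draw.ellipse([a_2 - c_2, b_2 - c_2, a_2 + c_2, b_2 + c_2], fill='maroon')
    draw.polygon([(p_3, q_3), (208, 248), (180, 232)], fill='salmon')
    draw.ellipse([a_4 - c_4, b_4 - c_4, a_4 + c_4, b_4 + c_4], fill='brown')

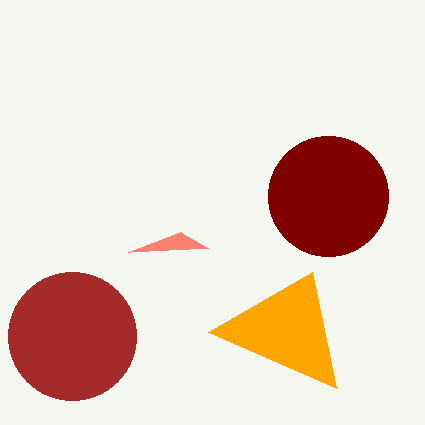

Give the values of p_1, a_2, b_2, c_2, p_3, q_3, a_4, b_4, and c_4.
p_1 = 336
a_2 = 328
b_2 = 196
c_2 = 60
p_3 = 128
q_3 = 252
a_4 = 72
b_4 = 336
c_4 = 64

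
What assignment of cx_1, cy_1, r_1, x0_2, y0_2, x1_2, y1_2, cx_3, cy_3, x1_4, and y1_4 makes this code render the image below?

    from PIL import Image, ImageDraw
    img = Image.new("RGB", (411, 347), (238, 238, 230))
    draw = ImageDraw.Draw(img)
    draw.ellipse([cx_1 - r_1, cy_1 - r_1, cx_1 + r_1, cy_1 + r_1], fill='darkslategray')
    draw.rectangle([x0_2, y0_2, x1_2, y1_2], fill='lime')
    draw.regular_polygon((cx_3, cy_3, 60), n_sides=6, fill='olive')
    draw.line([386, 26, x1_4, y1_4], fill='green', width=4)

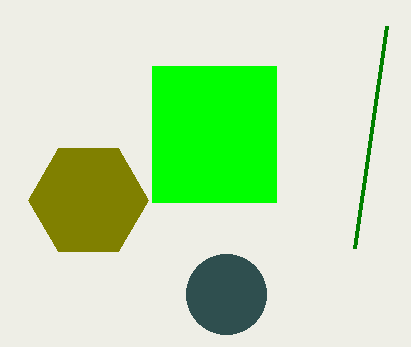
cx_1 = 226
cy_1 = 294
r_1 = 40
x0_2 = 152
y0_2 = 66
x1_2 = 276
y1_2 = 202
cx_3 = 88
cy_3 = 200
x1_4 = 354
y1_4 = 248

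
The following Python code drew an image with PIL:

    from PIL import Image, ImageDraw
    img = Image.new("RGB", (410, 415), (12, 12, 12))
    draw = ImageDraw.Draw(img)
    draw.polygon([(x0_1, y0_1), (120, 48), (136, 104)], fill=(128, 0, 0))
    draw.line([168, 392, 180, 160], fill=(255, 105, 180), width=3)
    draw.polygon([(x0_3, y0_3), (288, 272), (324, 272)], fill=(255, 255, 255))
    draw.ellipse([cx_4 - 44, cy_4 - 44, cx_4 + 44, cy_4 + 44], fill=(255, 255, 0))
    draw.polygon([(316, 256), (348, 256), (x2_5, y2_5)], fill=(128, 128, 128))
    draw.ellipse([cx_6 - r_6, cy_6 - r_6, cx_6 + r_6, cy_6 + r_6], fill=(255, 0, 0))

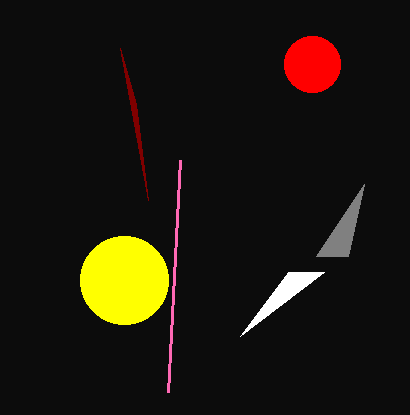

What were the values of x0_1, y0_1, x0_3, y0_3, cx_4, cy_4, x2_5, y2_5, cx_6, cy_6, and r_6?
x0_1 = 148
y0_1 = 200
x0_3 = 240
y0_3 = 336
cx_4 = 124
cy_4 = 280
x2_5 = 364
y2_5 = 184
cx_6 = 312
cy_6 = 64
r_6 = 28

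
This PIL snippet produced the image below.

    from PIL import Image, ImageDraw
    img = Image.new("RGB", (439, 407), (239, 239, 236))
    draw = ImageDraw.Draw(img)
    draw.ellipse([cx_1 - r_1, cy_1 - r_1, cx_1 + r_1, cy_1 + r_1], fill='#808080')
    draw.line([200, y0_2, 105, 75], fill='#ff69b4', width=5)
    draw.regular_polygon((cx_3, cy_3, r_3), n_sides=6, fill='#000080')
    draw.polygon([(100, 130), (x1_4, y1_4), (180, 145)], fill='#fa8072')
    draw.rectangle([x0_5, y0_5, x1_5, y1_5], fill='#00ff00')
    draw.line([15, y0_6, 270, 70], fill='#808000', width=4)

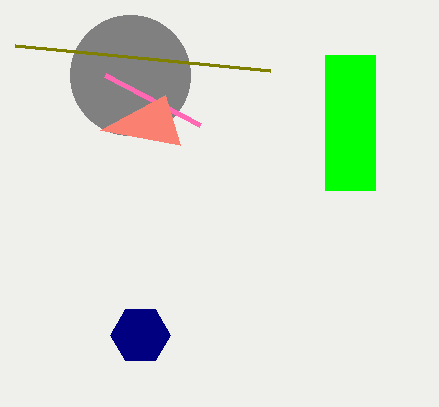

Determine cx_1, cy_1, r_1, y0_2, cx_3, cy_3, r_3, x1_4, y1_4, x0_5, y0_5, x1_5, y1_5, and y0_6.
cx_1 = 130
cy_1 = 75
r_1 = 60
y0_2 = 125
cx_3 = 140
cy_3 = 335
r_3 = 30
x1_4 = 165
y1_4 = 95
x0_5 = 325
y0_5 = 55
x1_5 = 375
y1_5 = 190
y0_6 = 45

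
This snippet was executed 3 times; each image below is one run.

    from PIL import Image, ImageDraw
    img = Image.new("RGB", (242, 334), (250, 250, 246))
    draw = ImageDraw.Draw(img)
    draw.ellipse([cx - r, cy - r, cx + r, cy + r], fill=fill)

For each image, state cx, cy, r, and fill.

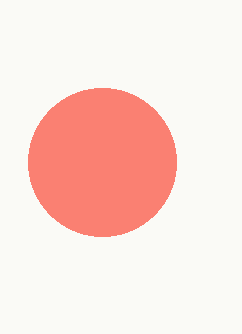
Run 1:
cx = 102
cy = 162
r = 74
fill = 'salmon'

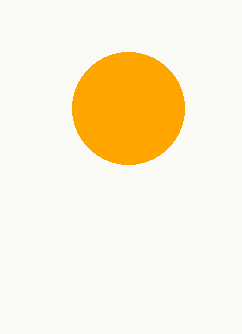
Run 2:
cx = 128, cy = 108, r = 56, fill = 'orange'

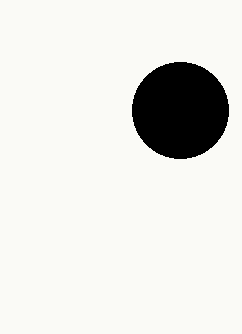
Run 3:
cx = 180, cy = 110, r = 48, fill = 'black'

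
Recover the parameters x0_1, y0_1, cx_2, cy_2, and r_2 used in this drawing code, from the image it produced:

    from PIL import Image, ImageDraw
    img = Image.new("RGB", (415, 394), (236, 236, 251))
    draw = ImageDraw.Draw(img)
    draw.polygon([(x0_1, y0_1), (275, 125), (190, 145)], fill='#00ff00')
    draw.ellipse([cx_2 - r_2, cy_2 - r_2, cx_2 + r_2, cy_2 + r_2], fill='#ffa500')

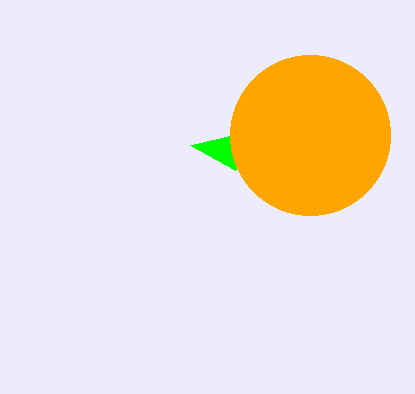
x0_1 = 235; y0_1 = 170; cx_2 = 310; cy_2 = 135; r_2 = 80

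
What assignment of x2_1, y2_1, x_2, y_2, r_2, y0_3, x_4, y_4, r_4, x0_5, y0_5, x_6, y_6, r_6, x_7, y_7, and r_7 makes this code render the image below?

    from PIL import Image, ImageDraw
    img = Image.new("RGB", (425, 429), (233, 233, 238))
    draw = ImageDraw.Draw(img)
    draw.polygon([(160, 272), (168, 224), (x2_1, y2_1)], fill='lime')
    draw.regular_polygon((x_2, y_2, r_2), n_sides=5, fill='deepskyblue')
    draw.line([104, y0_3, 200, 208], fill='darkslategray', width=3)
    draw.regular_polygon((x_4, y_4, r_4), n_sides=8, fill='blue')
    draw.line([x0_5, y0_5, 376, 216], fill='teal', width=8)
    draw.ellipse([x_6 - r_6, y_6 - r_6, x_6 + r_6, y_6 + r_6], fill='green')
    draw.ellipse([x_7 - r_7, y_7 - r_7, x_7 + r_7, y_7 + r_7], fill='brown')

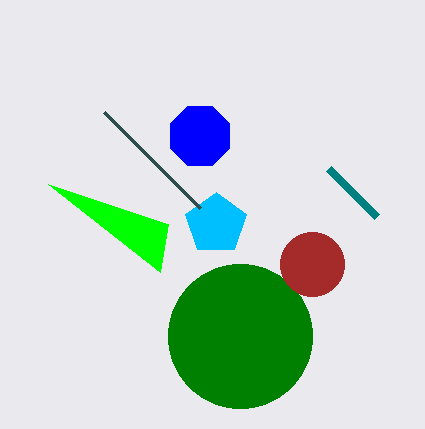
x2_1 = 48
y2_1 = 184
x_2 = 216
y_2 = 224
r_2 = 32
y0_3 = 112
x_4 = 200
y_4 = 136
r_4 = 32
x0_5 = 328
y0_5 = 168
x_6 = 240
y_6 = 336
r_6 = 72
x_7 = 312
y_7 = 264
r_7 = 32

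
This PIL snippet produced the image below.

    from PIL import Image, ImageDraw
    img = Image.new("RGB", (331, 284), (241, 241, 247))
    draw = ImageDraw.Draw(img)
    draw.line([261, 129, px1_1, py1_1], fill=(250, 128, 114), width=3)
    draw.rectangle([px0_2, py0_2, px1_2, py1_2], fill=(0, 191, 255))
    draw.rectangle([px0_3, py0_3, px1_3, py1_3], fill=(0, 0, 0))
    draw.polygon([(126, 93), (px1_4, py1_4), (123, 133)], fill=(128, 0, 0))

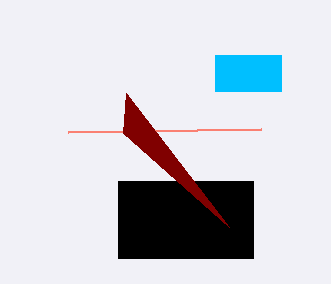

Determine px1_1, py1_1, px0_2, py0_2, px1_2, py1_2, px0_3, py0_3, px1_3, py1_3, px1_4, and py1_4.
px1_1 = 68; py1_1 = 132; px0_2 = 215; py0_2 = 55; px1_2 = 281; py1_2 = 91; px0_3 = 118; py0_3 = 181; px1_3 = 253; py1_3 = 258; px1_4 = 229; py1_4 = 227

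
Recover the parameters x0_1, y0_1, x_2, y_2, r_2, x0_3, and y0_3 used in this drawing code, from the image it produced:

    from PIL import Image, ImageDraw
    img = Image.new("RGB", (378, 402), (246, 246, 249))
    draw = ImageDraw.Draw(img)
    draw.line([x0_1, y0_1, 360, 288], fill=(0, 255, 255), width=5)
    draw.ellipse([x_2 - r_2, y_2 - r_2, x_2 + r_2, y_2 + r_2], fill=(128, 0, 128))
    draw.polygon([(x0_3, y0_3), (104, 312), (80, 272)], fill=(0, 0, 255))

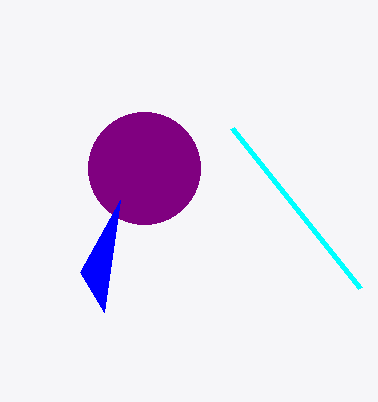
x0_1 = 232, y0_1 = 128, x_2 = 144, y_2 = 168, r_2 = 56, x0_3 = 120, y0_3 = 200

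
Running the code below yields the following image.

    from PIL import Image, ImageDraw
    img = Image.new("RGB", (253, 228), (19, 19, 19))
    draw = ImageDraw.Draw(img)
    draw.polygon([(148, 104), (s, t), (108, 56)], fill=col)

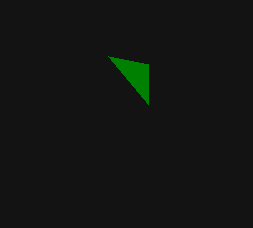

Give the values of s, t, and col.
s = 148; t = 64; col = 'green'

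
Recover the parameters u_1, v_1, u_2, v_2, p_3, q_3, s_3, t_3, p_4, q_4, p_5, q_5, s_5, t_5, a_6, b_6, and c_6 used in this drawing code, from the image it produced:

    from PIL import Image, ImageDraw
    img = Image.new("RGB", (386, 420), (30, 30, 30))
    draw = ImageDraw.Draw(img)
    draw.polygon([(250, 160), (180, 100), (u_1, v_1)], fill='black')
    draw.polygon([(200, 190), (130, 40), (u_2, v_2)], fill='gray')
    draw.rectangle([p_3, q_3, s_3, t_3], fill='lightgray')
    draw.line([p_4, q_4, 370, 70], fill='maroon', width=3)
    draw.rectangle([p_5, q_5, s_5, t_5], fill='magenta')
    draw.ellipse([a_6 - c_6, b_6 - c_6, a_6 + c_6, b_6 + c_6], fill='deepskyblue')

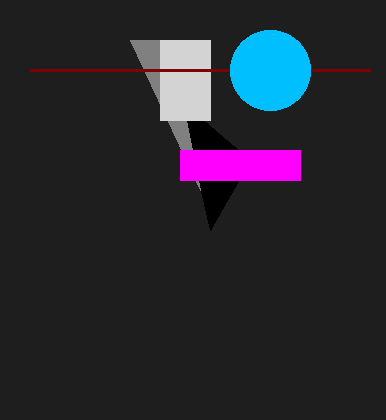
u_1 = 210, v_1 = 230, u_2 = 170, v_2 = 40, p_3 = 160, q_3 = 40, s_3 = 210, t_3 = 120, p_4 = 30, q_4 = 70, p_5 = 180, q_5 = 150, s_5 = 300, t_5 = 180, a_6 = 270, b_6 = 70, c_6 = 40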